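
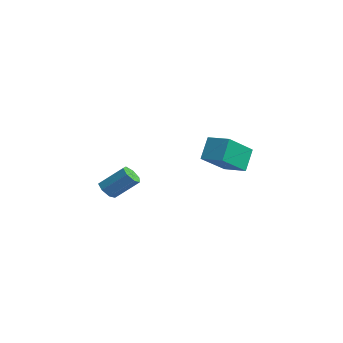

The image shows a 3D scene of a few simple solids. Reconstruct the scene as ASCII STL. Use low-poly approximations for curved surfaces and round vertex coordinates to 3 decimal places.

solid 
facet normal -0.911 -0.394 -0.125
outer loop
vertex 1.697 2.231 1.389
vertex 1.302 2.82 2.406
vertex 1.199 3.718 0.334
endloop
endfacet
facet normal 0.319 -0.475 -0.820
outer loop
vertex 2.218 4.16 0.474
vertex 1.697 2.231 1.389
vertex 1.199 3.718 0.334
endloop
endfacet
facet normal -0.910 -0.395 -0.126
outer loop
vertex 1.199 3.718 0.334
vertex 1.302 2.82 2.406
vertex 0.803 4.307 1.35
endloop
endfacet
facet normal -0.264 0.786 -0.559
outer loop
vertex 0.803 4.307 1.35
vertex 2.218 4.16 0.474
vertex 1.199 3.718 0.334
endloop
endfacet
facet normal 0.264 -0.786 0.558
outer loop
vertex 1.697 2.231 1.389
vertex 2.321 3.262 2.546
vertex 1.302 2.82 2.406
endloop
endfacet
facet normal 0.319 -0.475 -0.820
outer loop
vertex 2.717 2.673 1.53
vertex 1.697 2.231 1.389
vertex 2.218 4.16 0.474
endloop
endfacet
facet normal 0.264 -0.786 0.559
outer loop
vertex 2.717 2.673 1.53
vertex 2.321 3.262 2.546
vertex 1.697 2.231 1.389
endloop
endfacet
facet normal -0.319 0.475 0.820
outer loop
vertex 1.302 2.82 2.406
vertex 2.321 3.262 2.546
vertex 0.803 4.307 1.35
endloop
endfacet
facet normal -0.264 0.787 -0.558
outer loop
vertex 1.823 4.749 1.491
vertex 2.218 4.16 0.474
vertex 0.803 4.307 1.35
endloop
endfacet
facet normal -0.319 0.475 0.820
outer loop
vertex 0.803 4.307 1.35
vertex 2.321 3.262 2.546
vertex 1.823 4.749 1.491
endloop
endfacet
facet normal 0.910 0.394 0.125
outer loop
vertex 1.823 4.749 1.491
vertex 2.717 2.673 1.53
vertex 2.218 4.16 0.474
endloop
endfacet
facet normal 0.910 0.394 0.126
outer loop
vertex 2.321 3.262 2.546
vertex 2.717 2.673 1.53
vertex 1.823 4.749 1.491
endloop
endfacet
facet normal -0.424 -0.615 -0.665
outer loop
vertex -3.828 1.05 -2.614
vertex -4.15 0.816 -2.192
vertex -4.274 1.269 -2.532
endloop
endfacet
facet normal 0.189 0.658 -0.729
outer loop
vertex -3.828 1.05 -2.614
vertex -4.274 1.269 -2.532
vertex -3.189 1.979 -1.609
endloop
endfacet
facet normal 0.191 0.657 -0.729
outer loop
vertex -3.189 1.979 -1.609
vertex -4.274 1.269 -2.532
vertex -3.634 2.198 -1.528
endloop
endfacet
facet normal 0.424 0.614 0.666
outer loop
vertex -3.189 1.979 -1.609
vertex -3.634 2.198 -1.528
vertex -3.51 1.744 -1.188
endloop
endfacet
facet normal -0.424 -0.615 -0.665
outer loop
vertex -4.274 1.269 -2.532
vertex -4.15 0.816 -2.192
vertex -4.626 1.146 -2.194
endloop
endfacet
facet normal -0.576 0.750 -0.327
outer loop
vertex -4.274 1.269 -2.532
vertex -4.626 1.146 -2.194
vertex -3.634 2.198 -1.528
endloop
endfacet
facet normal -0.575 0.750 -0.328
outer loop
vertex -3.634 2.198 -1.528
vertex -4.626 1.146 -2.194
vertex -3.987 2.075 -1.19
endloop
endfacet
facet normal 0.423 0.614 0.666
outer loop
vertex -3.634 2.198 -1.528
vertex -3.987 2.075 -1.19
vertex -3.51 1.744 -1.188
endloop
endfacet
facet normal -0.423 -0.615 -0.665
outer loop
vertex -4.626 1.146 -2.194
vertex -4.15 0.816 -2.192
vertex -4.62 0.775 -1.855
endloop
endfacet
facet normal -0.906 0.278 0.320
outer loop
vertex -4.626 1.146 -2.194
vertex -4.62 0.775 -1.855
vertex -3.987 2.075 -1.19
endloop
endfacet
facet normal -0.906 0.276 0.322
outer loop
vertex -3.987 2.075 -1.19
vertex -4.62 0.775 -1.855
vertex -3.98 1.703 -0.851
endloop
endfacet
facet normal 0.424 0.614 0.666
outer loop
vertex -3.987 2.075 -1.19
vertex -3.98 1.703 -0.851
vertex -3.51 1.744 -1.188
endloop
endfacet
facet normal -0.424 -0.614 -0.666
outer loop
vertex -4.62 0.775 -1.855
vertex -4.15 0.816 -2.192
vertex -4.259 0.434 -1.77
endloop
endfacet
facet normal -0.554 -0.405 0.727
outer loop
vertex -4.62 0.775 -1.855
vertex -4.259 0.434 -1.77
vertex -3.98 1.703 -0.851
endloop
endfacet
facet normal -0.555 -0.404 0.727
outer loop
vertex -3.98 1.703 -0.851
vertex -4.259 0.434 -1.77
vertex -3.62 1.363 -0.765
endloop
endfacet
facet normal 0.423 0.616 0.665
outer loop
vertex -3.98 1.703 -0.851
vertex -3.62 1.363 -0.765
vertex -3.51 1.744 -1.188
endloop
endfacet
facet normal -0.422 -0.615 -0.666
outer loop
vertex -4.259 0.434 -1.77
vertex -4.15 0.816 -2.192
vertex -3.816 0.381 -2.002
endloop
endfacet
facet normal 0.214 -0.781 0.586
outer loop
vertex -4.259 0.434 -1.77
vertex -3.816 0.381 -2.002
vertex -3.62 1.363 -0.765
endloop
endfacet
facet normal 0.213 -0.781 0.587
outer loop
vertex -3.62 1.363 -0.765
vertex -3.816 0.381 -2.002
vertex -3.177 1.309 -0.998
endloop
endfacet
facet normal 0.424 0.615 0.664
outer loop
vertex -3.62 1.363 -0.765
vertex -3.177 1.309 -0.998
vertex -3.51 1.744 -1.188
endloop
endfacet
facet normal -0.423 -0.615 -0.665
outer loop
vertex -3.816 0.381 -2.002
vertex -4.15 0.816 -2.192
vertex -3.624 0.655 -2.378
endloop
endfacet
facet normal 0.822 -0.570 0.004
outer loop
vertex -3.816 0.381 -2.002
vertex -3.624 0.655 -2.378
vertex -3.177 1.309 -0.998
endloop
endfacet
facet normal 0.822 -0.569 0.003
outer loop
vertex -3.177 1.309 -0.998
vertex -3.624 0.655 -2.378
vertex -2.985 1.584 -1.374
endloop
endfacet
facet normal 0.423 0.615 0.666
outer loop
vertex -3.177 1.309 -0.998
vertex -2.985 1.584 -1.374
vertex -3.51 1.744 -1.188
endloop
endfacet
facet normal -0.423 -0.616 -0.665
outer loop
vertex -3.624 0.655 -2.378
vertex -4.15 0.816 -2.192
vertex -3.828 1.05 -2.614
endloop
endfacet
facet normal 0.810 0.071 -0.582
outer loop
vertex -3.624 0.655 -2.378
vertex -3.828 1.05 -2.614
vertex -2.985 1.584 -1.374
endloop
endfacet
facet normal 0.810 0.072 -0.582
outer loop
vertex -2.985 1.584 -1.374
vertex -3.828 1.05 -2.614
vertex -3.189 1.979 -1.609
endloop
endfacet
facet normal 0.423 0.615 0.666
outer loop
vertex -2.985 1.584 -1.374
vertex -3.189 1.979 -1.609
vertex -3.51 1.744 -1.188
endloop
endfacet

endsolid


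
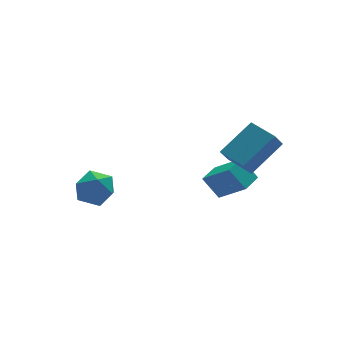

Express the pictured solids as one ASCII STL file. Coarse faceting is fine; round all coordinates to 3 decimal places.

solid 
facet normal -0.805 -0.591 -0.058
outer loop
vertex 1.467 -1.391 1.636
vertex 0.679 -0.207 0.5
vertex 2.011 -2.03 0.591
endloop
endfacet
facet normal 0.433 -0.651 0.623
outer loop
vertex 2.961 -1.333 0.66
vertex 1.467 -1.391 1.636
vertex 2.011 -2.03 0.591
endloop
endfacet
facet normal -0.805 -0.591 -0.058
outer loop
vertex 2.011 -2.03 0.591
vertex 0.679 -0.207 0.5
vertex 1.224 -0.846 -0.544
endloop
endfacet
facet normal 0.406 -0.477 -0.779
outer loop
vertex 1.224 -0.846 -0.544
vertex 2.961 -1.333 0.66
vertex 2.011 -2.03 0.591
endloop
endfacet
facet normal -0.407 0.477 0.779
outer loop
vertex 1.467 -1.391 1.636
vertex 1.629 0.49 0.569
vertex 0.679 -0.207 0.5
endloop
endfacet
facet normal 0.433 -0.650 0.624
outer loop
vertex 2.416 -0.694 1.704
vertex 1.467 -1.391 1.636
vertex 2.961 -1.333 0.66
endloop
endfacet
facet normal -0.406 0.477 0.779
outer loop
vertex 2.416 -0.694 1.704
vertex 1.629 0.49 0.569
vertex 1.467 -1.391 1.636
endloop
endfacet
facet normal -0.432 0.651 -0.624
outer loop
vertex 0.679 -0.207 0.5
vertex 1.629 0.49 0.569
vertex 1.224 -0.846 -0.544
endloop
endfacet
facet normal 0.406 -0.477 -0.779
outer loop
vertex 2.173 -0.149 -0.476
vertex 2.961 -1.333 0.66
vertex 1.224 -0.846 -0.544
endloop
endfacet
facet normal -0.433 0.651 -0.623
outer loop
vertex 1.224 -0.846 -0.544
vertex 1.629 0.49 0.569
vertex 2.173 -0.149 -0.476
endloop
endfacet
facet normal 0.804 0.591 0.058
outer loop
vertex 2.173 -0.149 -0.476
vertex 2.416 -0.694 1.704
vertex 2.961 -1.333 0.66
endloop
endfacet
facet normal 0.805 0.591 0.058
outer loop
vertex 1.629 0.49 0.569
vertex 2.416 -0.694 1.704
vertex 2.173 -0.149 -0.476
endloop
endfacet
facet normal -0.791 -0.176 -0.585
outer loop
vertex 1.354 -3.048 2.941
vertex 0.906 -1.562 3.1
vertex 1.888 -2.802 2.145
endloop
endfacet
facet normal 0.287 -0.952 -0.102
outer loop
vertex 3.614 -2.418 3.42
vertex 1.354 -3.048 2.941
vertex 1.888 -2.802 2.145
endloop
endfacet
facet normal -0.792 -0.176 -0.585
outer loop
vertex 1.888 -2.802 2.145
vertex 0.906 -1.562 3.1
vertex 1.44 -1.316 2.303
endloop
endfacet
facet normal 0.539 0.248 -0.805
outer loop
vertex 1.44 -1.316 2.303
vertex 3.614 -2.418 3.42
vertex 1.888 -2.802 2.145
endloop
endfacet
facet normal -0.539 -0.249 0.805
outer loop
vertex 1.354 -3.048 2.941
vertex 2.632 -1.178 4.375
vertex 0.906 -1.562 3.1
endloop
endfacet
facet normal 0.287 -0.953 -0.102
outer loop
vertex 3.08 -2.664 4.217
vertex 1.354 -3.048 2.941
vertex 3.614 -2.418 3.42
endloop
endfacet
facet normal -0.540 -0.248 0.805
outer loop
vertex 3.08 -2.664 4.217
vertex 2.632 -1.178 4.375
vertex 1.354 -3.048 2.941
endloop
endfacet
facet normal -0.287 0.953 0.102
outer loop
vertex 0.906 -1.562 3.1
vertex 2.632 -1.178 4.375
vertex 1.44 -1.316 2.303
endloop
endfacet
facet normal 0.539 0.249 -0.804
outer loop
vertex 3.166 -0.932 3.579
vertex 3.614 -2.418 3.42
vertex 1.44 -1.316 2.303
endloop
endfacet
facet normal -0.287 0.952 0.102
outer loop
vertex 1.44 -1.316 2.303
vertex 2.632 -1.178 4.375
vertex 3.166 -0.932 3.579
endloop
endfacet
facet normal 0.792 0.176 0.585
outer loop
vertex 3.166 -0.932 3.579
vertex 3.08 -2.664 4.217
vertex 3.614 -2.418 3.42
endloop
endfacet
facet normal 0.791 0.176 0.585
outer loop
vertex 2.632 -1.178 4.375
vertex 3.08 -2.664 4.217
vertex 3.166 -0.932 3.579
endloop
endfacet
facet normal -0.915 0.400 -0.052
outer loop
vertex -3.692 4.415 -1.478
vertex -4.062 3.502 -1.998
vertex -4.098 3.563 -0.886
endloop
endfacet
facet normal -0.567 0.635 0.524
outer loop
vertex -3.692 4.415 -1.478
vertex -4.098 3.563 -0.886
vertex -3.182 4.096 -0.54
endloop
endfacet
facet normal 0.034 0.952 0.305
outer loop
vertex -3.692 4.415 -1.478
vertex -3.182 4.096 -0.54
vertex -2.58 4.363 -1.439
endloop
endfacet
facet normal 0.057 0.912 -0.406
outer loop
vertex -3.692 4.415 -1.478
vertex -2.58 4.363 -1.439
vertex -3.124 3.996 -2.34
endloop
endfacet
facet normal -0.530 0.572 -0.627
outer loop
vertex -3.692 4.415 -1.478
vertex -3.124 3.996 -2.34
vertex -4.062 3.502 -1.998
endloop
endfacet
facet normal -0.387 0.068 0.919
outer loop
vertex -3.182 4.096 -0.54
vertex -4.098 3.563 -0.886
vertex -3.236 2.984 -0.48
endloop
endfacet
facet normal -0.950 -0.312 -0.014
outer loop
vertex -4.098 3.563 -0.886
vertex -4.062 3.502 -1.998
vertex -3.78 2.617 -1.381
endloop
endfacet
facet normal -0.326 -0.035 -0.945
outer loop
vertex -4.062 3.502 -1.998
vertex -3.124 3.996 -2.34
vertex -3.178 2.884 -2.28
endloop
endfacet
facet normal 0.623 0.517 -0.587
outer loop
vertex -3.124 3.996 -2.34
vertex -2.58 4.363 -1.439
vertex -2.262 3.417 -1.934
endloop
endfacet
facet normal 0.586 0.581 0.565
outer loop
vertex -2.58 4.363 -1.439
vertex -3.182 4.096 -0.54
vertex -2.298 3.478 -0.822
endloop
endfacet
facet normal -0.057 -0.912 0.406
outer loop
vertex -2.668 2.565 -1.342
vertex -3.236 2.984 -0.48
vertex -3.78 2.617 -1.381
endloop
endfacet
facet normal -0.034 -0.952 -0.305
outer loop
vertex -2.668 2.565 -1.342
vertex -3.78 2.617 -1.381
vertex -3.178 2.884 -2.28
endloop
endfacet
facet normal 0.567 -0.635 -0.524
outer loop
vertex -2.668 2.565 -1.342
vertex -3.178 2.884 -2.28
vertex -2.262 3.417 -1.934
endloop
endfacet
facet normal 0.915 -0.400 0.052
outer loop
vertex -2.668 2.565 -1.342
vertex -2.262 3.417 -1.934
vertex -2.298 3.478 -0.822
endloop
endfacet
facet normal 0.530 -0.572 0.627
outer loop
vertex -2.668 2.565 -1.342
vertex -2.298 3.478 -0.822
vertex -3.236 2.984 -0.48
endloop
endfacet
facet normal -0.623 -0.517 0.587
outer loop
vertex -3.78 2.617 -1.381
vertex -3.236 2.984 -0.48
vertex -4.098 3.563 -0.886
endloop
endfacet
facet normal -0.586 -0.581 -0.565
outer loop
vertex -3.178 2.884 -2.28
vertex -3.78 2.617 -1.381
vertex -4.062 3.502 -1.998
endloop
endfacet
facet normal 0.387 -0.068 -0.919
outer loop
vertex -2.262 3.417 -1.934
vertex -3.178 2.884 -2.28
vertex -3.124 3.996 -2.34
endloop
endfacet
facet normal 0.950 0.312 0.014
outer loop
vertex -2.298 3.478 -0.822
vertex -2.262 3.417 -1.934
vertex -2.58 4.363 -1.439
endloop
endfacet
facet normal 0.326 0.035 0.945
outer loop
vertex -3.236 2.984 -0.48
vertex -2.298 3.478 -0.822
vertex -3.182 4.096 -0.54
endloop
endfacet

endsolid


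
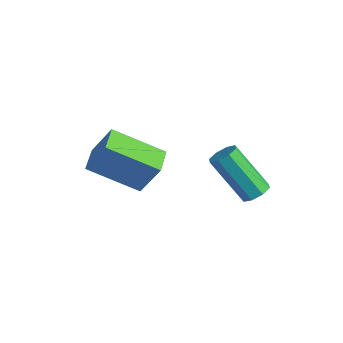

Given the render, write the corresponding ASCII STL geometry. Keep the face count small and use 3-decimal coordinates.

solid 
facet normal -0.609 -0.629 0.484
outer loop
vertex -2.16 -1.44 -0.542
vertex -2.898 -0.633 -0.422
vertex -2.804 -1.833 -1.862
endloop
endfacet
facet normal 0.671 -0.733 -0.109
outer loop
vertex -1.502 -0.487 -2.898
vertex -2.16 -1.44 -0.542
vertex -2.804 -1.833 -1.862
endloop
endfacet
facet normal -0.609 -0.629 0.484
outer loop
vertex -2.804 -1.833 -1.862
vertex -2.898 -0.633 -0.422
vertex -3.542 -1.026 -1.742
endloop
endfacet
facet normal -0.424 -0.258 -0.868
outer loop
vertex -3.542 -1.026 -1.742
vertex -1.502 -0.487 -2.898
vertex -2.804 -1.833 -1.862
endloop
endfacet
facet normal 0.424 0.258 0.868
outer loop
vertex -2.16 -1.44 -0.542
vertex -1.596 0.713 -1.458
vertex -2.898 -0.633 -0.422
endloop
endfacet
facet normal 0.671 -0.733 -0.109
outer loop
vertex -0.858 -0.094 -1.578
vertex -2.16 -1.44 -0.542
vertex -1.502 -0.487 -2.898
endloop
endfacet
facet normal 0.424 0.258 0.868
outer loop
vertex -0.858 -0.094 -1.578
vertex -1.596 0.713 -1.458
vertex -2.16 -1.44 -0.542
endloop
endfacet
facet normal -0.671 0.733 0.109
outer loop
vertex -2.898 -0.633 -0.422
vertex -1.596 0.713 -1.458
vertex -3.542 -1.026 -1.742
endloop
endfacet
facet normal -0.424 -0.258 -0.868
outer loop
vertex -2.24 0.32 -2.778
vertex -1.502 -0.487 -2.898
vertex -3.542 -1.026 -1.742
endloop
endfacet
facet normal -0.671 0.733 0.109
outer loop
vertex -3.542 -1.026 -1.742
vertex -1.596 0.713 -1.458
vertex -2.24 0.32 -2.778
endloop
endfacet
facet normal 0.609 0.629 -0.484
outer loop
vertex -2.24 0.32 -2.778
vertex -0.858 -0.094 -1.578
vertex -1.502 -0.487 -2.898
endloop
endfacet
facet normal 0.609 0.629 -0.484
outer loop
vertex -1.596 0.713 -1.458
vertex -0.858 -0.094 -1.578
vertex -2.24 0.32 -2.778
endloop
endfacet
facet normal 0.555 0.274 -0.786
outer loop
vertex 0.414 3.704 -3.596
vertex 0.058 3.4 -3.953
vertex 0.071 3.954 -3.751
endloop
endfacet
facet normal 0.341 0.787 0.514
outer loop
vertex 0.414 3.704 -3.596
vertex 0.071 3.954 -3.751
vertex -0.761 3.125 -1.929
endloop
endfacet
facet normal 0.341 0.787 0.514
outer loop
vertex -0.761 3.125 -1.929
vertex 0.071 3.954 -3.751
vertex -1.104 3.375 -2.084
endloop
endfacet
facet normal -0.555 -0.273 0.786
outer loop
vertex -0.761 3.125 -1.929
vertex -1.104 3.375 -2.084
vertex -1.118 2.82 -2.287
endloop
endfacet
facet normal 0.554 0.274 -0.786
outer loop
vertex 0.071 3.954 -3.751
vertex 0.058 3.4 -3.953
vertex -0.28 3.878 -4.025
endloop
endfacet
facet normal -0.298 0.947 0.119
outer loop
vertex 0.071 3.954 -3.751
vertex -0.28 3.878 -4.025
vertex -1.104 3.375 -2.084
endloop
endfacet
facet normal -0.298 0.947 0.119
outer loop
vertex -1.104 3.375 -2.084
vertex -0.28 3.878 -4.025
vertex -1.455 3.299 -2.358
endloop
endfacet
facet normal -0.554 -0.274 0.786
outer loop
vertex -1.104 3.375 -2.084
vertex -1.455 3.299 -2.358
vertex -1.118 2.82 -2.287
endloop
endfacet
facet normal 0.555 0.274 -0.786
outer loop
vertex -0.28 3.878 -4.025
vertex 0.058 3.4 -3.953
vertex -0.433 3.522 -4.257
endloop
endfacet
facet normal -0.760 0.551 -0.344
outer loop
vertex -0.28 3.878 -4.025
vertex -0.433 3.522 -4.257
vertex -1.455 3.299 -2.358
endloop
endfacet
facet normal -0.760 0.551 -0.344
outer loop
vertex -1.455 3.299 -2.358
vertex -0.433 3.522 -4.257
vertex -1.608 2.943 -2.59
endloop
endfacet
facet normal -0.555 -0.274 0.786
outer loop
vertex -1.455 3.299 -2.358
vertex -1.608 2.943 -2.59
vertex -1.118 2.82 -2.287
endloop
endfacet
facet normal 0.555 0.273 -0.786
outer loop
vertex -0.433 3.522 -4.257
vertex 0.058 3.4 -3.953
vertex -0.299 3.095 -4.311
endloop
endfacet
facet normal -0.778 -0.167 -0.606
outer loop
vertex -0.433 3.522 -4.257
vertex -0.299 3.095 -4.311
vertex -1.608 2.943 -2.59
endloop
endfacet
facet normal -0.778 -0.167 -0.606
outer loop
vertex -1.608 2.943 -2.59
vertex -0.299 3.095 -4.311
vertex -1.474 2.516 -2.644
endloop
endfacet
facet normal -0.555 -0.273 0.786
outer loop
vertex -1.608 2.943 -2.59
vertex -1.474 2.516 -2.644
vertex -1.118 2.82 -2.287
endloop
endfacet
facet normal 0.555 0.273 -0.786
outer loop
vertex -0.299 3.095 -4.311
vertex 0.058 3.4 -3.953
vertex 0.044 2.845 -4.156
endloop
endfacet
facet normal -0.341 -0.787 -0.514
outer loop
vertex -0.299 3.095 -4.311
vertex 0.044 2.845 -4.156
vertex -1.474 2.516 -2.644
endloop
endfacet
facet normal -0.341 -0.787 -0.514
outer loop
vertex -1.474 2.516 -2.644
vertex 0.044 2.845 -4.156
vertex -1.131 2.266 -2.489
endloop
endfacet
facet normal -0.555 -0.274 0.786
outer loop
vertex -1.474 2.516 -2.644
vertex -1.131 2.266 -2.489
vertex -1.118 2.82 -2.287
endloop
endfacet
facet normal 0.554 0.274 -0.786
outer loop
vertex 0.044 2.845 -4.156
vertex 0.058 3.4 -3.953
vertex 0.395 2.921 -3.882
endloop
endfacet
facet normal 0.298 -0.947 -0.119
outer loop
vertex 0.044 2.845 -4.156
vertex 0.395 2.921 -3.882
vertex -1.131 2.266 -2.489
endloop
endfacet
facet normal 0.298 -0.947 -0.119
outer loop
vertex -1.131 2.266 -2.489
vertex 0.395 2.921 -3.882
vertex -0.78 2.342 -2.215
endloop
endfacet
facet normal -0.554 -0.274 0.786
outer loop
vertex -1.131 2.266 -2.489
vertex -0.78 2.342 -2.215
vertex -1.118 2.82 -2.287
endloop
endfacet
facet normal 0.555 0.274 -0.786
outer loop
vertex 0.395 2.921 -3.882
vertex 0.058 3.4 -3.953
vertex 0.548 3.277 -3.65
endloop
endfacet
facet normal 0.760 -0.551 0.344
outer loop
vertex 0.395 2.921 -3.882
vertex 0.548 3.277 -3.65
vertex -0.78 2.342 -2.215
endloop
endfacet
facet normal 0.760 -0.551 0.344
outer loop
vertex -0.78 2.342 -2.215
vertex 0.548 3.277 -3.65
vertex -0.627 2.698 -1.983
endloop
endfacet
facet normal -0.555 -0.274 0.786
outer loop
vertex -0.78 2.342 -2.215
vertex -0.627 2.698 -1.983
vertex -1.118 2.82 -2.287
endloop
endfacet
facet normal 0.555 0.273 -0.786
outer loop
vertex 0.548 3.277 -3.65
vertex 0.058 3.4 -3.953
vertex 0.414 3.704 -3.596
endloop
endfacet
facet normal 0.778 0.167 0.606
outer loop
vertex 0.548 3.277 -3.65
vertex 0.414 3.704 -3.596
vertex -0.627 2.698 -1.983
endloop
endfacet
facet normal 0.778 0.167 0.606
outer loop
vertex -0.627 2.698 -1.983
vertex 0.414 3.704 -3.596
vertex -0.761 3.125 -1.929
endloop
endfacet
facet normal -0.555 -0.273 0.786
outer loop
vertex -0.627 2.698 -1.983
vertex -0.761 3.125 -1.929
vertex -1.118 2.82 -2.287
endloop
endfacet

endsolid


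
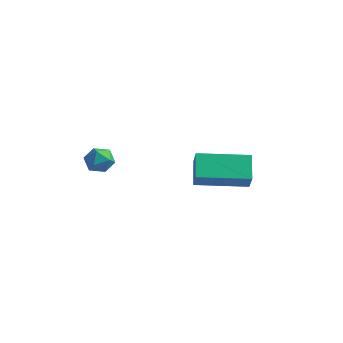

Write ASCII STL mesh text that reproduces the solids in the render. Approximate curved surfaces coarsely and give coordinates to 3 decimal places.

solid 
facet normal -0.452 0.663 0.597
outer loop
vertex 3.031 1.153 0.363
vertex 4.719 2.443 0.209
vertex 2.63 1.585 -0.42
endloop
endfacet
facet normal -0.793 -0.605 0.072
outer loop
vertex 3.181 0.777 -1.149
vertex 3.031 1.153 0.363
vertex 2.63 1.585 -0.42
endloop
endfacet
facet normal -0.452 0.662 0.597
outer loop
vertex 2.63 1.585 -0.42
vertex 4.719 2.443 0.209
vertex 4.317 2.875 -0.574
endloop
endfacet
facet normal -0.410 0.441 -0.798
outer loop
vertex 4.317 2.875 -0.574
vertex 3.181 0.777 -1.149
vertex 2.63 1.585 -0.42
endloop
endfacet
facet normal 0.410 -0.441 0.798
outer loop
vertex 3.031 1.153 0.363
vertex 5.27 1.635 -0.52
vertex 4.719 2.443 0.209
endloop
endfacet
facet normal -0.792 -0.606 0.072
outer loop
vertex 3.583 0.345 -0.366
vertex 3.031 1.153 0.363
vertex 3.181 0.777 -1.149
endloop
endfacet
facet normal 0.410 -0.441 0.799
outer loop
vertex 3.583 0.345 -0.366
vertex 5.27 1.635 -0.52
vertex 3.031 1.153 0.363
endloop
endfacet
facet normal 0.792 0.606 -0.073
outer loop
vertex 4.719 2.443 0.209
vertex 5.27 1.635 -0.52
vertex 4.317 2.875 -0.574
endloop
endfacet
facet normal -0.410 0.441 -0.799
outer loop
vertex 4.869 2.067 -1.303
vertex 3.181 0.777 -1.149
vertex 4.317 2.875 -0.574
endloop
endfacet
facet normal 0.792 0.606 -0.072
outer loop
vertex 4.317 2.875 -0.574
vertex 5.27 1.635 -0.52
vertex 4.869 2.067 -1.303
endloop
endfacet
facet normal 0.452 -0.663 -0.597
outer loop
vertex 4.869 2.067 -1.303
vertex 3.583 0.345 -0.366
vertex 3.181 0.777 -1.149
endloop
endfacet
facet normal 0.452 -0.663 -0.597
outer loop
vertex 5.27 1.635 -0.52
vertex 3.583 0.345 -0.366
vertex 4.869 2.067 -1.303
endloop
endfacet
facet normal -0.283 0.811 0.512
outer loop
vertex 1.306 -2.23 1.302
vertex 1.065 -2.599 1.753
vertex 1.666 -2.411 1.787
endloop
endfacet
facet normal 0.304 0.944 0.127
outer loop
vertex 1.306 -2.23 1.302
vertex 1.666 -2.411 1.787
vertex 1.903 -2.409 1.203
endloop
endfacet
facet normal 0.152 0.816 -0.558
outer loop
vertex 1.306 -2.23 1.302
vertex 1.903 -2.409 1.203
vertex 1.448 -2.595 0.807
endloop
endfacet
facet normal -0.528 0.604 -0.597
outer loop
vertex 1.306 -2.23 1.302
vertex 1.448 -2.595 0.807
vertex 0.93 -2.712 1.147
endloop
endfacet
facet normal -0.797 0.601 0.066
outer loop
vertex 1.306 -2.23 1.302
vertex 0.93 -2.712 1.147
vertex 1.065 -2.599 1.753
endloop
endfacet
facet normal 0.810 0.484 0.330
outer loop
vertex 1.903 -2.409 1.203
vertex 1.666 -2.411 1.787
vertex 2.03 -2.888 1.593
endloop
endfacet
facet normal -0.138 0.270 0.953
outer loop
vertex 1.666 -2.411 1.787
vertex 1.065 -2.599 1.753
vertex 1.512 -3.005 1.933
endloop
endfacet
facet normal -0.971 -0.071 0.229
outer loop
vertex 1.065 -2.599 1.753
vertex 0.93 -2.712 1.147
vertex 1.057 -3.191 1.537
endloop
endfacet
facet normal -0.537 -0.068 -0.841
outer loop
vertex 0.93 -2.712 1.147
vertex 1.448 -2.595 0.807
vertex 1.294 -3.189 0.953
endloop
endfacet
facet normal 0.564 0.276 -0.778
outer loop
vertex 1.448 -2.595 0.807
vertex 1.903 -2.409 1.203
vertex 1.895 -3.001 0.987
endloop
endfacet
facet normal 0.528 -0.604 0.597
outer loop
vertex 1.654 -3.37 1.438
vertex 2.03 -2.888 1.593
vertex 1.512 -3.005 1.933
endloop
endfacet
facet normal -0.152 -0.816 0.558
outer loop
vertex 1.654 -3.37 1.438
vertex 1.512 -3.005 1.933
vertex 1.057 -3.191 1.537
endloop
endfacet
facet normal -0.304 -0.944 -0.127
outer loop
vertex 1.654 -3.37 1.438
vertex 1.057 -3.191 1.537
vertex 1.294 -3.189 0.953
endloop
endfacet
facet normal 0.283 -0.811 -0.512
outer loop
vertex 1.654 -3.37 1.438
vertex 1.294 -3.189 0.953
vertex 1.895 -3.001 0.987
endloop
endfacet
facet normal 0.797 -0.601 -0.066
outer loop
vertex 1.654 -3.37 1.438
vertex 1.895 -3.001 0.987
vertex 2.03 -2.888 1.593
endloop
endfacet
facet normal 0.537 0.068 0.841
outer loop
vertex 1.512 -3.005 1.933
vertex 2.03 -2.888 1.593
vertex 1.666 -2.411 1.787
endloop
endfacet
facet normal -0.564 -0.276 0.778
outer loop
vertex 1.057 -3.191 1.537
vertex 1.512 -3.005 1.933
vertex 1.065 -2.599 1.753
endloop
endfacet
facet normal -0.810 -0.484 -0.330
outer loop
vertex 1.294 -3.189 0.953
vertex 1.057 -3.191 1.537
vertex 0.93 -2.712 1.147
endloop
endfacet
facet normal 0.138 -0.270 -0.953
outer loop
vertex 1.895 -3.001 0.987
vertex 1.294 -3.189 0.953
vertex 1.448 -2.595 0.807
endloop
endfacet
facet normal 0.971 0.071 -0.229
outer loop
vertex 2.03 -2.888 1.593
vertex 1.895 -3.001 0.987
vertex 1.903 -2.409 1.203
endloop
endfacet

endsolid


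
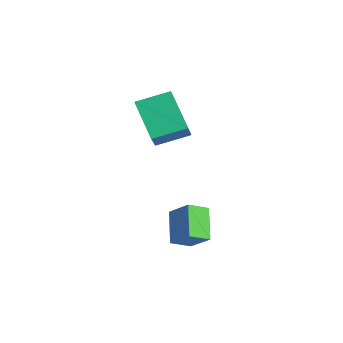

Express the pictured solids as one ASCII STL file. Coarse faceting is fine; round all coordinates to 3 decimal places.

solid 
facet normal -0.629 0.376 -0.680
outer loop
vertex -0.928 -0.01 2.75
vertex -0.613 1.323 3.195
vertex 0.496 0.077 1.48
endloop
endfacet
facet normal -0.219 -0.926 -0.309
outer loop
vertex 1.333 -0.423 2.385
vertex -0.928 -0.01 2.75
vertex 0.496 0.077 1.48
endloop
endfacet
facet normal -0.629 0.376 -0.680
outer loop
vertex 0.496 0.077 1.48
vertex -0.613 1.323 3.195
vertex 0.811 1.41 1.925
endloop
endfacet
facet normal 0.746 0.046 -0.665
outer loop
vertex 0.811 1.41 1.925
vertex 1.333 -0.423 2.385
vertex 0.496 0.077 1.48
endloop
endfacet
facet normal -0.746 -0.046 0.665
outer loop
vertex -0.928 -0.01 2.75
vertex 0.224 0.823 4.1
vertex -0.613 1.323 3.195
endloop
endfacet
facet normal -0.219 -0.926 -0.309
outer loop
vertex -0.091 -0.51 3.655
vertex -0.928 -0.01 2.75
vertex 1.333 -0.423 2.385
endloop
endfacet
facet normal -0.746 -0.046 0.665
outer loop
vertex -0.091 -0.51 3.655
vertex 0.224 0.823 4.1
vertex -0.928 -0.01 2.75
endloop
endfacet
facet normal 0.219 0.926 0.309
outer loop
vertex -0.613 1.323 3.195
vertex 0.224 0.823 4.1
vertex 0.811 1.41 1.925
endloop
endfacet
facet normal 0.746 0.046 -0.665
outer loop
vertex 1.648 0.91 2.83
vertex 1.333 -0.423 2.385
vertex 0.811 1.41 1.925
endloop
endfacet
facet normal 0.219 0.926 0.309
outer loop
vertex 0.811 1.41 1.925
vertex 0.224 0.823 4.1
vertex 1.648 0.91 2.83
endloop
endfacet
facet normal 0.629 -0.376 0.680
outer loop
vertex 1.648 0.91 2.83
vertex -0.091 -0.51 3.655
vertex 1.333 -0.423 2.385
endloop
endfacet
facet normal 0.629 -0.376 0.680
outer loop
vertex 0.224 0.823 4.1
vertex -0.091 -0.51 3.655
vertex 1.648 0.91 2.83
endloop
endfacet
facet normal -0.723 0.281 0.632
outer loop
vertex 3.601 0.079 0.012
vertex 3.571 0.915 -0.394
vertex 2.779 -0.32 -0.751
endloop
endfacet
facet normal 0.032 -0.899 0.436
outer loop
vertex 3.849 -0.735 -1.686
vertex 3.601 0.079 0.012
vertex 2.779 -0.32 -0.751
endloop
endfacet
facet normal -0.722 0.280 0.632
outer loop
vertex 2.779 -0.32 -0.751
vertex 3.571 0.915 -0.394
vertex 2.749 0.516 -1.156
endloop
endfacet
facet normal -0.690 -0.335 -0.641
outer loop
vertex 2.749 0.516 -1.156
vertex 3.849 -0.735 -1.686
vertex 2.779 -0.32 -0.751
endloop
endfacet
facet normal 0.690 0.336 0.641
outer loop
vertex 3.601 0.079 0.012
vertex 4.641 0.5 -1.329
vertex 3.571 0.915 -0.394
endloop
endfacet
facet normal 0.032 -0.899 0.436
outer loop
vertex 4.671 -0.336 -0.924
vertex 3.601 0.079 0.012
vertex 3.849 -0.735 -1.686
endloop
endfacet
facet normal 0.691 0.335 0.641
outer loop
vertex 4.671 -0.336 -0.924
vertex 4.641 0.5 -1.329
vertex 3.601 0.079 0.012
endloop
endfacet
facet normal -0.032 0.899 -0.436
outer loop
vertex 3.571 0.915 -0.394
vertex 4.641 0.5 -1.329
vertex 2.749 0.516 -1.156
endloop
endfacet
facet normal -0.691 -0.336 -0.641
outer loop
vertex 3.819 0.101 -2.092
vertex 3.849 -0.735 -1.686
vertex 2.749 0.516 -1.156
endloop
endfacet
facet normal -0.032 0.900 -0.436
outer loop
vertex 2.749 0.516 -1.156
vertex 4.641 0.5 -1.329
vertex 3.819 0.101 -2.092
endloop
endfacet
facet normal 0.722 -0.281 -0.632
outer loop
vertex 3.819 0.101 -2.092
vertex 4.671 -0.336 -0.924
vertex 3.849 -0.735 -1.686
endloop
endfacet
facet normal 0.723 -0.280 -0.632
outer loop
vertex 4.641 0.5 -1.329
vertex 4.671 -0.336 -0.924
vertex 3.819 0.101 -2.092
endloop
endfacet

endsolid


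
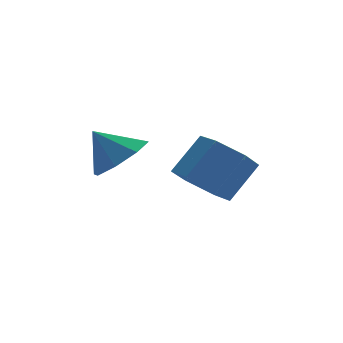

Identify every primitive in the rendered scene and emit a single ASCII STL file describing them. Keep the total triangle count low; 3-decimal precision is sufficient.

solid 
facet normal 0.536 -0.375 -0.756
outer loop
vertex 0.554 -0.953 -1.783
vertex -0.335 -1.415 -2.184
vertex 0.153 -0.461 -2.311
endloop
endfacet
facet normal 0.240 0.794 0.558
outer loop
vertex 0.554 -0.953 -1.783
vertex 0.153 -0.461 -2.311
vertex -1.065 -0.905 -1.156
endloop
endfacet
facet normal 0.537 -0.375 -0.756
outer loop
vertex 0.153 -0.461 -2.311
vertex -0.335 -1.415 -2.184
vertex -0.534 -0.527 -2.766
endloop
endfacet
facet normal -0.200 0.967 0.161
outer loop
vertex 0.153 -0.461 -2.311
vertex -0.534 -0.527 -2.766
vertex -1.065 -0.905 -1.156
endloop
endfacet
facet normal 0.536 -0.376 -0.756
outer loop
vertex -0.534 -0.527 -2.766
vertex -0.335 -1.415 -2.184
vertex -1.105 -1.114 -2.879
endloop
endfacet
facet normal -0.708 0.702 -0.069
outer loop
vertex -0.534 -0.527 -2.766
vertex -1.105 -1.114 -2.879
vertex -1.065 -0.905 -1.156
endloop
endfacet
facet normal 0.536 -0.375 -0.756
outer loop
vertex -1.105 -1.114 -2.879
vertex -0.335 -1.415 -2.184
vertex -1.225 -1.877 -2.586
endloop
endfacet
facet normal -0.988 0.157 0.004
outer loop
vertex -1.105 -1.114 -2.879
vertex -1.225 -1.877 -2.586
vertex -1.065 -0.905 -1.156
endloop
endfacet
facet normal 0.536 -0.375 -0.756
outer loop
vertex -1.225 -1.877 -2.586
vertex -0.335 -1.415 -2.184
vertex -0.824 -2.37 -2.057
endloop
endfacet
facet normal -0.874 -0.350 0.336
outer loop
vertex -1.225 -1.877 -2.586
vertex -0.824 -2.37 -2.057
vertex -1.065 -0.905 -1.156
endloop
endfacet
facet normal 0.537 -0.375 -0.755
outer loop
vertex -0.824 -2.37 -2.057
vertex -0.335 -1.415 -2.184
vertex -0.137 -2.303 -1.602
endloop
endfacet
facet normal -0.435 -0.523 0.733
outer loop
vertex -0.824 -2.37 -2.057
vertex -0.137 -2.303 -1.602
vertex -1.065 -0.905 -1.156
endloop
endfacet
facet normal 0.536 -0.376 -0.756
outer loop
vertex -0.137 -2.303 -1.602
vertex -0.335 -1.415 -2.184
vertex 0.434 -1.716 -1.489
endloop
endfacet
facet normal 0.074 -0.258 0.963
outer loop
vertex -0.137 -2.303 -1.602
vertex 0.434 -1.716 -1.489
vertex -1.065 -0.905 -1.156
endloop
endfacet
facet normal 0.536 -0.376 -0.756
outer loop
vertex 0.434 -1.716 -1.489
vertex -0.335 -1.415 -2.184
vertex 0.554 -0.953 -1.783
endloop
endfacet
facet normal 0.353 0.287 0.890
outer loop
vertex 0.434 -1.716 -1.489
vertex 0.554 -0.953 -1.783
vertex -1.065 -0.905 -1.156
endloop
endfacet
facet normal -0.650 -0.207 -0.731
outer loop
vertex 2.657 -1.437 -4.238
vertex 2.02 -1.912 -3.536
vertex 1.912 -0.876 -3.734
endloop
endfacet
facet normal 0.288 0.823 -0.490
outer loop
vertex 2.657 -1.437 -4.238
vertex 1.912 -0.876 -3.734
vertex 3.737 -1.094 -3.026
endloop
endfacet
facet normal 0.288 0.823 -0.490
outer loop
vertex 3.737 -1.094 -3.026
vertex 1.912 -0.876 -3.734
vertex 2.993 -0.533 -2.521
endloop
endfacet
facet normal 0.651 0.206 0.730
outer loop
vertex 3.737 -1.094 -3.026
vertex 2.993 -0.533 -2.521
vertex 3.1 -1.568 -2.324
endloop
endfacet
facet normal -0.651 -0.207 -0.730
outer loop
vertex 1.912 -0.876 -3.734
vertex 2.02 -1.912 -3.536
vertex 1.275 -1.35 -3.032
endloop
endfacet
facet normal -0.464 0.870 0.167
outer loop
vertex 1.912 -0.876 -3.734
vertex 1.275 -1.35 -3.032
vertex 2.993 -0.533 -2.521
endloop
endfacet
facet normal -0.464 0.870 0.167
outer loop
vertex 2.993 -0.533 -2.521
vertex 1.275 -1.35 -3.032
vertex 2.356 -1.007 -1.819
endloop
endfacet
facet normal 0.651 0.206 0.730
outer loop
vertex 2.993 -0.533 -2.521
vertex 2.356 -1.007 -1.819
vertex 3.1 -1.568 -2.324
endloop
endfacet
facet normal -0.651 -0.207 -0.730
outer loop
vertex 1.275 -1.35 -3.032
vertex 2.02 -1.912 -3.536
vertex 1.383 -2.386 -2.834
endloop
endfacet
facet normal -0.752 0.047 0.657
outer loop
vertex 1.275 -1.35 -3.032
vertex 1.383 -2.386 -2.834
vertex 2.356 -1.007 -1.819
endloop
endfacet
facet normal -0.752 0.047 0.657
outer loop
vertex 2.356 -1.007 -1.819
vertex 1.383 -2.386 -2.834
vertex 2.463 -2.043 -1.622
endloop
endfacet
facet normal 0.651 0.206 0.730
outer loop
vertex 2.356 -1.007 -1.819
vertex 2.463 -2.043 -1.622
vertex 3.1 -1.568 -2.324
endloop
endfacet
facet normal -0.651 -0.206 -0.730
outer loop
vertex 1.383 -2.386 -2.834
vertex 2.02 -1.912 -3.536
vertex 2.127 -2.947 -3.339
endloop
endfacet
facet normal -0.288 -0.823 0.490
outer loop
vertex 1.383 -2.386 -2.834
vertex 2.127 -2.947 -3.339
vertex 2.463 -2.043 -1.622
endloop
endfacet
facet normal -0.288 -0.823 0.490
outer loop
vertex 2.463 -2.043 -1.622
vertex 2.127 -2.947 -3.339
vertex 3.208 -2.604 -2.126
endloop
endfacet
facet normal 0.650 0.207 0.731
outer loop
vertex 2.463 -2.043 -1.622
vertex 3.208 -2.604 -2.126
vertex 3.1 -1.568 -2.324
endloop
endfacet
facet normal -0.651 -0.206 -0.730
outer loop
vertex 2.127 -2.947 -3.339
vertex 2.02 -1.912 -3.536
vertex 2.764 -2.473 -4.041
endloop
endfacet
facet normal 0.464 -0.870 -0.167
outer loop
vertex 2.127 -2.947 -3.339
vertex 2.764 -2.473 -4.041
vertex 3.208 -2.604 -2.126
endloop
endfacet
facet normal 0.464 -0.870 -0.167
outer loop
vertex 3.208 -2.604 -2.126
vertex 2.764 -2.473 -4.041
vertex 3.845 -2.13 -2.828
endloop
endfacet
facet normal 0.651 0.207 0.730
outer loop
vertex 3.208 -2.604 -2.126
vertex 3.845 -2.13 -2.828
vertex 3.1 -1.568 -2.324
endloop
endfacet
facet normal -0.651 -0.206 -0.730
outer loop
vertex 2.764 -2.473 -4.041
vertex 2.02 -1.912 -3.536
vertex 2.657 -1.437 -4.238
endloop
endfacet
facet normal 0.752 -0.047 -0.657
outer loop
vertex 2.764 -2.473 -4.041
vertex 2.657 -1.437 -4.238
vertex 3.845 -2.13 -2.828
endloop
endfacet
facet normal 0.752 -0.047 -0.657
outer loop
vertex 3.845 -2.13 -2.828
vertex 2.657 -1.437 -4.238
vertex 3.737 -1.094 -3.026
endloop
endfacet
facet normal 0.651 0.207 0.730
outer loop
vertex 3.845 -2.13 -2.828
vertex 3.737 -1.094 -3.026
vertex 3.1 -1.568 -2.324
endloop
endfacet

endsolid


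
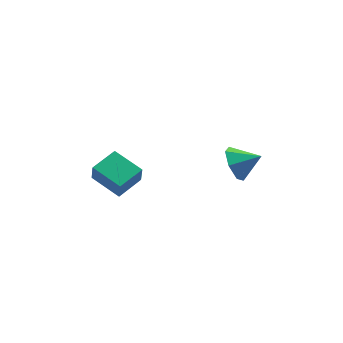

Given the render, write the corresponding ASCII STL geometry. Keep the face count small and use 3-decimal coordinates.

solid 
facet normal -0.873 0.181 -0.453
outer loop
vertex 3.613 -3.878 0.694
vertex 3.353 -3.436 1.371
vertex 3.768 -3.157 0.684
endloop
endfacet
facet normal 0.853 -0.190 -0.487
outer loop
vertex 3.613 -3.878 0.694
vertex 3.768 -3.157 0.684
vertex 4.347 -3.644 1.889
endloop
endfacet
facet normal -0.873 0.183 -0.453
outer loop
vertex 3.768 -3.157 0.684
vertex 3.353 -3.436 1.371
vertex 3.611 -2.646 1.193
endloop
endfacet
facet normal 0.852 0.477 -0.216
outer loop
vertex 3.768 -3.157 0.684
vertex 3.611 -2.646 1.193
vertex 4.347 -3.644 1.889
endloop
endfacet
facet normal -0.872 0.182 -0.454
outer loop
vertex 3.611 -2.646 1.193
vertex 3.353 -3.436 1.371
vertex 3.259 -2.73 1.835
endloop
endfacet
facet normal 0.575 0.709 0.408
outer loop
vertex 3.611 -2.646 1.193
vertex 3.259 -2.73 1.835
vertex 4.347 -3.644 1.889
endloop
endfacet
facet normal -0.873 0.182 -0.453
outer loop
vertex 3.259 -2.73 1.835
vertex 3.353 -3.436 1.371
vertex 2.978 -3.345 2.129
endloop
endfacet
facet normal 0.233 0.331 0.915
outer loop
vertex 3.259 -2.73 1.835
vertex 2.978 -3.345 2.129
vertex 4.347 -3.644 1.889
endloop
endfacet
facet normal -0.872 0.182 -0.453
outer loop
vertex 2.978 -3.345 2.129
vertex 3.353 -3.436 1.371
vertex 2.979 -4.029 1.852
endloop
endfacet
facet normal 0.080 -0.374 0.924
outer loop
vertex 2.978 -3.345 2.129
vertex 2.979 -4.029 1.852
vertex 4.347 -3.644 1.889
endloop
endfacet
facet normal -0.872 0.182 -0.454
outer loop
vertex 2.979 -4.029 1.852
vertex 3.353 -3.436 1.371
vertex 3.262 -4.266 1.213
endloop
endfacet
facet normal 0.234 -0.873 0.428
outer loop
vertex 2.979 -4.029 1.852
vertex 3.262 -4.266 1.213
vertex 4.347 -3.644 1.889
endloop
endfacet
facet normal -0.872 0.182 -0.454
outer loop
vertex 3.262 -4.266 1.213
vertex 3.353 -3.436 1.371
vertex 3.613 -3.878 0.694
endloop
endfacet
facet normal 0.578 -0.791 -0.200
outer loop
vertex 3.262 -4.266 1.213
vertex 3.613 -3.878 0.694
vertex 4.347 -3.644 1.889
endloop
endfacet
facet normal -0.780 -0.601 -0.176
outer loop
vertex -1.226 -4.038 1.233
vertex -2.134 -2.964 1.586
vertex -1.24 -3.768 0.374
endloop
endfacet
facet normal 0.627 -0.740 -0.243
outer loop
vertex -0.266 -3.016 0.594
vertex -1.226 -4.038 1.233
vertex -1.24 -3.768 0.374
endloop
endfacet
facet normal -0.780 -0.601 -0.176
outer loop
vertex -1.24 -3.768 0.374
vertex -2.134 -2.964 1.586
vertex -2.148 -2.694 0.727
endloop
endfacet
facet normal -0.016 0.300 -0.954
outer loop
vertex -2.148 -2.694 0.727
vertex -0.266 -3.016 0.594
vertex -1.24 -3.768 0.374
endloop
endfacet
facet normal 0.016 -0.300 0.954
outer loop
vertex -1.226 -4.038 1.233
vertex -1.16 -2.212 1.806
vertex -2.134 -2.964 1.586
endloop
endfacet
facet normal 0.627 -0.740 -0.243
outer loop
vertex -0.252 -3.286 1.453
vertex -1.226 -4.038 1.233
vertex -0.266 -3.016 0.594
endloop
endfacet
facet normal 0.016 -0.300 0.954
outer loop
vertex -0.252 -3.286 1.453
vertex -1.16 -2.212 1.806
vertex -1.226 -4.038 1.233
endloop
endfacet
facet normal -0.627 0.740 0.243
outer loop
vertex -2.134 -2.964 1.586
vertex -1.16 -2.212 1.806
vertex -2.148 -2.694 0.727
endloop
endfacet
facet normal -0.016 0.300 -0.954
outer loop
vertex -1.174 -1.942 0.947
vertex -0.266 -3.016 0.594
vertex -2.148 -2.694 0.727
endloop
endfacet
facet normal -0.627 0.740 0.243
outer loop
vertex -2.148 -2.694 0.727
vertex -1.16 -2.212 1.806
vertex -1.174 -1.942 0.947
endloop
endfacet
facet normal 0.780 0.601 0.176
outer loop
vertex -1.174 -1.942 0.947
vertex -0.252 -3.286 1.453
vertex -0.266 -3.016 0.594
endloop
endfacet
facet normal 0.780 0.601 0.176
outer loop
vertex -1.16 -2.212 1.806
vertex -0.252 -3.286 1.453
vertex -1.174 -1.942 0.947
endloop
endfacet

endsolid


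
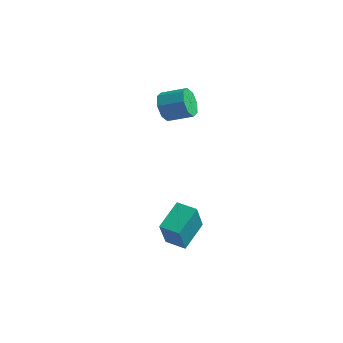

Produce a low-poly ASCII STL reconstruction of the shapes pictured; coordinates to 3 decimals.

solid 
facet normal -0.289 0.486 -0.825
outer loop
vertex 0.229 -2.825 -2.229
vertex 1.088 -2.567 -2.378
vertex 0.458 -4.048 -3.03
endloop
endfacet
facet normal -0.945 -0.284 0.163
outer loop
vertex 0.972 -4.913 -1.562
vertex 0.229 -2.825 -2.229
vertex 0.458 -4.048 -3.03
endloop
endfacet
facet normal -0.289 0.486 -0.825
outer loop
vertex 0.458 -4.048 -3.03
vertex 1.088 -2.567 -2.378
vertex 1.318 -3.79 -3.179
endloop
endfacet
facet normal 0.154 -0.827 -0.541
outer loop
vertex 1.318 -3.79 -3.179
vertex 0.972 -4.913 -1.562
vertex 0.458 -4.048 -3.03
endloop
endfacet
facet normal -0.154 0.827 0.541
outer loop
vertex 0.229 -2.825 -2.229
vertex 1.602 -3.432 -0.91
vertex 1.088 -2.567 -2.378
endloop
endfacet
facet normal -0.945 -0.284 0.163
outer loop
vertex 0.742 -3.69 -0.761
vertex 0.229 -2.825 -2.229
vertex 0.972 -4.913 -1.562
endloop
endfacet
facet normal -0.154 0.827 0.541
outer loop
vertex 0.742 -3.69 -0.761
vertex 1.602 -3.432 -0.91
vertex 0.229 -2.825 -2.229
endloop
endfacet
facet normal 0.945 0.285 -0.163
outer loop
vertex 1.088 -2.567 -2.378
vertex 1.602 -3.432 -0.91
vertex 1.318 -3.79 -3.179
endloop
endfacet
facet normal 0.154 -0.827 -0.541
outer loop
vertex 1.831 -4.655 -1.711
vertex 0.972 -4.913 -1.562
vertex 1.318 -3.79 -3.179
endloop
endfacet
facet normal 0.945 0.284 -0.163
outer loop
vertex 1.318 -3.79 -3.179
vertex 1.602 -3.432 -0.91
vertex 1.831 -4.655 -1.711
endloop
endfacet
facet normal 0.289 -0.486 0.825
outer loop
vertex 1.831 -4.655 -1.711
vertex 0.742 -3.69 -0.761
vertex 0.972 -4.913 -1.562
endloop
endfacet
facet normal 0.289 -0.486 0.825
outer loop
vertex 1.602 -3.432 -0.91
vertex 0.742 -3.69 -0.761
vertex 1.831 -4.655 -1.711
endloop
endfacet
facet normal -0.808 -0.482 -0.339
outer loop
vertex -2.275 -1.238 1.944
vertex -2.661 -1.037 2.579
vertex -2.556 -0.724 1.883
endloop
endfacet
facet normal 0.345 0.077 -0.935
outer loop
vertex -2.275 -1.238 1.944
vertex -2.556 -0.724 1.883
vertex -1.313 -0.665 2.346
endloop
endfacet
facet normal 0.345 0.077 -0.935
outer loop
vertex -1.313 -0.665 2.346
vertex -2.556 -0.724 1.883
vertex -1.594 -0.151 2.285
endloop
endfacet
facet normal 0.808 0.482 0.338
outer loop
vertex -1.313 -0.665 2.346
vertex -1.594 -0.151 2.285
vertex -1.699 -0.463 2.981
endloop
endfacet
facet normal -0.808 -0.482 -0.339
outer loop
vertex -2.556 -0.724 1.883
vertex -2.661 -1.037 2.579
vertex -2.899 -0.393 2.23
endloop
endfacet
facet normal -0.094 0.672 -0.734
outer loop
vertex -2.556 -0.724 1.883
vertex -2.899 -0.393 2.23
vertex -1.594 -0.151 2.285
endloop
endfacet
facet normal -0.094 0.672 -0.735
outer loop
vertex -1.594 -0.151 2.285
vertex -2.899 -0.393 2.23
vertex -1.937 0.181 2.632
endloop
endfacet
facet normal 0.808 0.482 0.338
outer loop
vertex -1.594 -0.151 2.285
vertex -1.937 0.181 2.632
vertex -1.699 -0.463 2.981
endloop
endfacet
facet normal -0.808 -0.482 -0.338
outer loop
vertex -2.899 -0.393 2.23
vertex -2.661 -1.037 2.579
vertex -3.102 -0.439 2.781
endloop
endfacet
facet normal -0.478 0.873 -0.103
outer loop
vertex -2.899 -0.393 2.23
vertex -3.102 -0.439 2.781
vertex -1.937 0.181 2.632
endloop
endfacet
facet normal -0.478 0.873 -0.103
outer loop
vertex -1.937 0.181 2.632
vertex -3.102 -0.439 2.781
vertex -2.14 0.135 3.183
endloop
endfacet
facet normal 0.808 0.482 0.338
outer loop
vertex -1.937 0.181 2.632
vertex -2.14 0.135 3.183
vertex -1.699 -0.463 2.981
endloop
endfacet
facet normal -0.808 -0.482 -0.338
outer loop
vertex -3.102 -0.439 2.781
vertex -2.661 -1.037 2.579
vertex -3.047 -0.835 3.214
endloop
endfacet
facet normal -0.581 0.562 0.588
outer loop
vertex -3.102 -0.439 2.781
vertex -3.047 -0.835 3.214
vertex -2.14 0.135 3.183
endloop
endfacet
facet normal -0.581 0.562 0.589
outer loop
vertex -2.14 0.135 3.183
vertex -3.047 -0.835 3.214
vertex -2.085 -0.262 3.616
endloop
endfacet
facet normal 0.808 0.482 0.339
outer loop
vertex -2.14 0.135 3.183
vertex -2.085 -0.262 3.616
vertex -1.699 -0.463 2.981
endloop
endfacet
facet normal -0.808 -0.482 -0.338
outer loop
vertex -3.047 -0.835 3.214
vertex -2.661 -1.037 2.579
vertex -2.766 -1.349 3.275
endloop
endfacet
facet normal -0.345 -0.077 0.935
outer loop
vertex -3.047 -0.835 3.214
vertex -2.766 -1.349 3.275
vertex -2.085 -0.262 3.616
endloop
endfacet
facet normal -0.345 -0.077 0.935
outer loop
vertex -2.085 -0.262 3.616
vertex -2.766 -1.349 3.275
vertex -1.804 -0.776 3.677
endloop
endfacet
facet normal 0.808 0.482 0.339
outer loop
vertex -2.085 -0.262 3.616
vertex -1.804 -0.776 3.677
vertex -1.699 -0.463 2.981
endloop
endfacet
facet normal -0.808 -0.482 -0.338
outer loop
vertex -2.766 -1.349 3.275
vertex -2.661 -1.037 2.579
vertex -2.423 -1.681 2.928
endloop
endfacet
facet normal 0.093 -0.672 0.735
outer loop
vertex -2.766 -1.349 3.275
vertex -2.423 -1.681 2.928
vertex -1.804 -0.776 3.677
endloop
endfacet
facet normal 0.094 -0.672 0.734
outer loop
vertex -1.804 -0.776 3.677
vertex -2.423 -1.681 2.928
vertex -1.461 -1.107 3.33
endloop
endfacet
facet normal 0.808 0.482 0.339
outer loop
vertex -1.804 -0.776 3.677
vertex -1.461 -1.107 3.33
vertex -1.699 -0.463 2.981
endloop
endfacet
facet normal -0.808 -0.482 -0.338
outer loop
vertex -2.423 -1.681 2.928
vertex -2.661 -1.037 2.579
vertex -2.22 -1.635 2.377
endloop
endfacet
facet normal 0.478 -0.873 0.103
outer loop
vertex -2.423 -1.681 2.928
vertex -2.22 -1.635 2.377
vertex -1.461 -1.107 3.33
endloop
endfacet
facet normal 0.478 -0.873 0.103
outer loop
vertex -1.461 -1.107 3.33
vertex -2.22 -1.635 2.377
vertex -1.258 -1.061 2.779
endloop
endfacet
facet normal 0.808 0.482 0.338
outer loop
vertex -1.461 -1.107 3.33
vertex -1.258 -1.061 2.779
vertex -1.699 -0.463 2.981
endloop
endfacet
facet normal -0.808 -0.482 -0.339
outer loop
vertex -2.22 -1.635 2.377
vertex -2.661 -1.037 2.579
vertex -2.275 -1.238 1.944
endloop
endfacet
facet normal 0.581 -0.562 -0.589
outer loop
vertex -2.22 -1.635 2.377
vertex -2.275 -1.238 1.944
vertex -1.258 -1.061 2.779
endloop
endfacet
facet normal 0.581 -0.563 -0.588
outer loop
vertex -1.258 -1.061 2.779
vertex -2.275 -1.238 1.944
vertex -1.313 -0.665 2.346
endloop
endfacet
facet normal 0.808 0.482 0.338
outer loop
vertex -1.258 -1.061 2.779
vertex -1.313 -0.665 2.346
vertex -1.699 -0.463 2.981
endloop
endfacet

endsolid


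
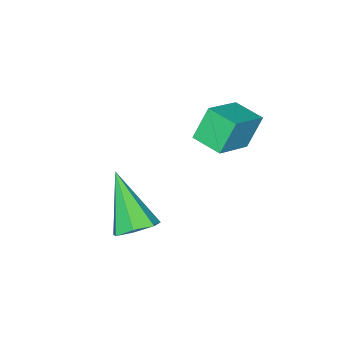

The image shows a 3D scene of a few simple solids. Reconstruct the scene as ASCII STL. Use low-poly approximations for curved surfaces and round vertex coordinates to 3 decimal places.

solid 
facet normal 0.312 0.614 -0.725
outer loop
vertex 2.271 -3.459 -3.689
vertex 1.875 -2.881 -3.37
vertex 2.603 -3.095 -3.238
endloop
endfacet
facet normal 0.675 -0.732 0.094
outer loop
vertex 2.271 -3.459 -3.689
vertex 2.603 -3.095 -3.238
vertex 1.205 -4.199 -1.81
endloop
endfacet
facet normal 0.312 0.613 -0.726
outer loop
vertex 2.603 -3.095 -3.238
vertex 1.875 -2.881 -3.37
vertex 2.387 -2.569 -2.887
endloop
endfacet
facet normal 0.754 -0.121 0.645
outer loop
vertex 2.603 -3.095 -3.238
vertex 2.387 -2.569 -2.887
vertex 1.205 -4.199 -1.81
endloop
endfacet
facet normal 0.311 0.613 -0.726
outer loop
vertex 2.387 -2.569 -2.887
vertex 1.875 -2.881 -3.37
vertex 1.786 -2.278 -2.899
endloop
endfacet
facet normal 0.195 0.438 0.877
outer loop
vertex 2.387 -2.569 -2.887
vertex 1.786 -2.278 -2.899
vertex 1.205 -4.199 -1.81
endloop
endfacet
facet normal 0.312 0.613 -0.726
outer loop
vertex 1.786 -2.278 -2.899
vertex 1.875 -2.881 -3.37
vertex 1.252 -2.441 -3.266
endloop
endfacet
facet normal -0.585 0.527 0.617
outer loop
vertex 1.786 -2.278 -2.899
vertex 1.252 -2.441 -3.266
vertex 1.205 -4.199 -1.81
endloop
endfacet
facet normal 0.312 0.614 -0.725
outer loop
vertex 1.252 -2.441 -3.266
vertex 1.875 -2.881 -3.37
vertex 1.187 -2.935 -3.712
endloop
endfacet
facet normal -0.995 0.077 0.060
outer loop
vertex 1.252 -2.441 -3.266
vertex 1.187 -2.935 -3.712
vertex 1.205 -4.199 -1.81
endloop
endfacet
facet normal 0.312 0.614 -0.725
outer loop
vertex 1.187 -2.935 -3.712
vertex 1.875 -2.881 -3.37
vertex 1.641 -3.388 -3.9
endloop
endfacet
facet normal -0.728 -0.574 -0.375
outer loop
vertex 1.187 -2.935 -3.712
vertex 1.641 -3.388 -3.9
vertex 1.205 -4.199 -1.81
endloop
endfacet
facet normal 0.312 0.614 -0.725
outer loop
vertex 1.641 -3.388 -3.9
vertex 1.875 -2.881 -3.37
vertex 2.271 -3.459 -3.689
endloop
endfacet
facet normal 0.015 -0.933 -0.359
outer loop
vertex 1.641 -3.388 -3.9
vertex 2.271 -3.459 -3.689
vertex 1.205 -4.199 -1.81
endloop
endfacet
facet normal -0.879 -0.001 -0.476
outer loop
vertex -2.481 -2.374 -0.119
vertex -2.418 -1.312 -0.237
vertex -1.895 -2.529 -1.2
endloop
endfacet
facet normal -0.059 -0.992 0.110
outer loop
vertex -0.462 -2.528 -0.423
vertex -2.481 -2.374 -0.119
vertex -1.895 -2.529 -1.2
endloop
endfacet
facet normal -0.879 -0.001 -0.476
outer loop
vertex -1.895 -2.529 -1.2
vertex -2.418 -1.312 -0.237
vertex -1.832 -1.468 -1.318
endloop
endfacet
facet normal 0.473 -0.125 -0.872
outer loop
vertex -1.832 -1.468 -1.318
vertex -0.462 -2.528 -0.423
vertex -1.895 -2.529 -1.2
endloop
endfacet
facet normal -0.473 0.125 0.872
outer loop
vertex -2.481 -2.374 -0.119
vertex -0.985 -1.311 0.54
vertex -2.418 -1.312 -0.237
endloop
endfacet
facet normal -0.059 -0.992 0.111
outer loop
vertex -1.048 -2.372 0.658
vertex -2.481 -2.374 -0.119
vertex -0.462 -2.528 -0.423
endloop
endfacet
facet normal -0.473 0.125 0.872
outer loop
vertex -1.048 -2.372 0.658
vertex -0.985 -1.311 0.54
vertex -2.481 -2.374 -0.119
endloop
endfacet
facet normal 0.059 0.992 -0.111
outer loop
vertex -2.418 -1.312 -0.237
vertex -0.985 -1.311 0.54
vertex -1.832 -1.468 -1.318
endloop
endfacet
facet normal 0.473 -0.125 -0.872
outer loop
vertex -0.399 -1.466 -0.541
vertex -0.462 -2.528 -0.423
vertex -1.832 -1.468 -1.318
endloop
endfacet
facet normal 0.059 0.992 -0.111
outer loop
vertex -1.832 -1.468 -1.318
vertex -0.985 -1.311 0.54
vertex -0.399 -1.466 -0.541
endloop
endfacet
facet normal 0.879 0.001 0.476
outer loop
vertex -0.399 -1.466 -0.541
vertex -1.048 -2.372 0.658
vertex -0.462 -2.528 -0.423
endloop
endfacet
facet normal 0.879 0.001 0.476
outer loop
vertex -0.985 -1.311 0.54
vertex -1.048 -2.372 0.658
vertex -0.399 -1.466 -0.541
endloop
endfacet

endsolid


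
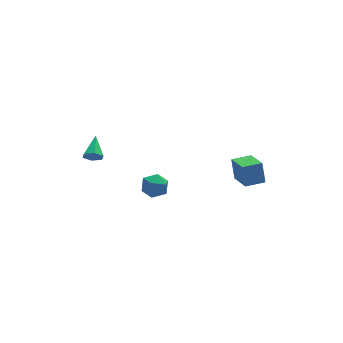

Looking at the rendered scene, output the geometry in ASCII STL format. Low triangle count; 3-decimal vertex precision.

solid 
facet normal -0.306 0.206 0.930
outer loop
vertex -2.903 -1.205 2.863
vertex -2.792 -1.979 3.071
vertex -2.187 -1.447 3.152
endloop
endfacet
facet normal 0.007 0.775 0.632
outer loop
vertex -2.903 -1.205 2.863
vertex -2.187 -1.447 3.152
vertex -2.218 -0.936 2.526
endloop
endfacet
facet normal -0.350 0.936 0.036
outer loop
vertex -2.903 -1.205 2.863
vertex -2.218 -0.936 2.526
vertex -2.842 -1.151 2.057
endloop
endfacet
facet normal -0.883 0.468 -0.036
outer loop
vertex -2.903 -1.205 2.863
vertex -2.842 -1.151 2.057
vertex -3.197 -1.796 2.394
endloop
endfacet
facet normal -0.856 0.016 0.516
outer loop
vertex -2.903 -1.205 2.863
vertex -3.197 -1.796 2.394
vertex -2.792 -1.979 3.071
endloop
endfacet
facet normal 0.671 0.590 0.449
outer loop
vertex -2.218 -0.936 2.526
vertex -2.187 -1.447 3.152
vertex -1.683 -1.544 2.526
endloop
endfacet
facet normal 0.165 -0.329 0.930
outer loop
vertex -2.187 -1.447 3.152
vertex -2.792 -1.979 3.071
vertex -2.038 -2.189 2.863
endloop
endfacet
facet normal -0.725 -0.638 0.261
outer loop
vertex -2.792 -1.979 3.071
vertex -3.197 -1.796 2.394
vertex -2.662 -2.404 2.394
endloop
endfacet
facet normal -0.769 0.092 -0.633
outer loop
vertex -3.197 -1.796 2.394
vertex -2.842 -1.151 2.057
vertex -2.693 -1.893 1.768
endloop
endfacet
facet normal 0.095 0.851 -0.516
outer loop
vertex -2.842 -1.151 2.057
vertex -2.218 -0.936 2.526
vertex -2.088 -1.361 1.849
endloop
endfacet
facet normal 0.883 -0.468 0.036
outer loop
vertex -1.977 -2.135 2.057
vertex -1.683 -1.544 2.526
vertex -2.038 -2.189 2.863
endloop
endfacet
facet normal 0.350 -0.936 -0.036
outer loop
vertex -1.977 -2.135 2.057
vertex -2.038 -2.189 2.863
vertex -2.662 -2.404 2.394
endloop
endfacet
facet normal -0.007 -0.775 -0.632
outer loop
vertex -1.977 -2.135 2.057
vertex -2.662 -2.404 2.394
vertex -2.693 -1.893 1.768
endloop
endfacet
facet normal 0.306 -0.206 -0.930
outer loop
vertex -1.977 -2.135 2.057
vertex -2.693 -1.893 1.768
vertex -2.088 -1.361 1.849
endloop
endfacet
facet normal 0.856 -0.016 -0.516
outer loop
vertex -1.977 -2.135 2.057
vertex -2.088 -1.361 1.849
vertex -1.683 -1.544 2.526
endloop
endfacet
facet normal 0.769 -0.092 0.633
outer loop
vertex -2.038 -2.189 2.863
vertex -1.683 -1.544 2.526
vertex -2.187 -1.447 3.152
endloop
endfacet
facet normal -0.095 -0.851 0.516
outer loop
vertex -2.662 -2.404 2.394
vertex -2.038 -2.189 2.863
vertex -2.792 -1.979 3.071
endloop
endfacet
facet normal -0.671 -0.590 -0.449
outer loop
vertex -2.693 -1.893 1.768
vertex -2.662 -2.404 2.394
vertex -3.197 -1.796 2.394
endloop
endfacet
facet normal -0.165 0.329 -0.930
outer loop
vertex -2.088 -1.361 1.849
vertex -2.693 -1.893 1.768
vertex -2.842 -1.151 2.057
endloop
endfacet
facet normal 0.725 0.638 -0.261
outer loop
vertex -1.683 -1.544 2.526
vertex -2.088 -1.361 1.849
vertex -2.218 -0.936 2.526
endloop
endfacet
facet normal -0.388 -0.820 -0.420
outer loop
vertex -3.806 2.692 1.405
vertex -4.287 2.737 1.762
vertex -4.283 3.009 1.227
endloop
endfacet
facet normal 0.568 0.479 -0.670
outer loop
vertex -3.806 2.692 1.405
vertex -4.283 3.009 1.227
vertex -3.713 3.943 2.378
endloop
endfacet
facet normal -0.391 -0.819 -0.420
outer loop
vertex -4.283 3.009 1.227
vertex -4.287 2.737 1.762
vertex -4.763 3.055 1.584
endloop
endfacet
facet normal -0.300 0.808 -0.507
outer loop
vertex -4.283 3.009 1.227
vertex -4.763 3.055 1.584
vertex -3.713 3.943 2.378
endloop
endfacet
facet normal -0.391 -0.819 -0.420
outer loop
vertex -4.763 3.055 1.584
vertex -4.287 2.737 1.762
vertex -4.767 2.783 2.119
endloop
endfacet
facet normal -0.738 0.604 0.301
outer loop
vertex -4.763 3.055 1.584
vertex -4.767 2.783 2.119
vertex -3.713 3.943 2.378
endloop
endfacet
facet normal -0.390 -0.820 -0.419
outer loop
vertex -4.767 2.783 2.119
vertex -4.287 2.737 1.762
vertex -4.29 2.465 2.297
endloop
endfacet
facet normal -0.308 0.068 0.949
outer loop
vertex -4.767 2.783 2.119
vertex -4.29 2.465 2.297
vertex -3.713 3.943 2.378
endloop
endfacet
facet normal -0.389 -0.820 -0.419
outer loop
vertex -4.29 2.465 2.297
vertex -4.287 2.737 1.762
vertex -3.81 2.42 1.94
endloop
endfacet
facet normal 0.560 -0.262 0.786
outer loop
vertex -4.29 2.465 2.297
vertex -3.81 2.42 1.94
vertex -3.713 3.943 2.378
endloop
endfacet
facet normal -0.388 -0.820 -0.420
outer loop
vertex -3.81 2.42 1.94
vertex -4.287 2.737 1.762
vertex -3.806 2.692 1.405
endloop
endfacet
facet normal 0.998 -0.057 -0.022
outer loop
vertex -3.81 2.42 1.94
vertex -3.806 2.692 1.405
vertex -3.713 3.943 2.378
endloop
endfacet
facet normal -1.000 0.019 -0.004
outer loop
vertex 2.916 -0.486 1.255
vertex 2.948 1.06 0.623
vertex 2.912 -0.978 0.051
endloop
endfacet
facet normal -0.020 -0.925 0.378
outer loop
vertex 4.052 -1.0 0.057
vertex 2.916 -0.486 1.255
vertex 2.912 -0.978 0.051
endloop
endfacet
facet normal -1.000 0.019 -0.005
outer loop
vertex 2.912 -0.978 0.051
vertex 2.948 1.06 0.623
vertex 2.945 0.568 -0.58
endloop
endfacet
facet normal -0.002 -0.378 -0.926
outer loop
vertex 2.945 0.568 -0.58
vertex 4.052 -1.0 0.057
vertex 2.912 -0.978 0.051
endloop
endfacet
facet normal 0.002 0.378 0.926
outer loop
vertex 2.916 -0.486 1.255
vertex 4.088 1.038 0.629
vertex 2.948 1.06 0.623
endloop
endfacet
facet normal -0.020 -0.925 0.379
outer loop
vertex 4.055 -0.508 1.26
vertex 2.916 -0.486 1.255
vertex 4.052 -1.0 0.057
endloop
endfacet
facet normal 0.003 0.378 0.926
outer loop
vertex 4.055 -0.508 1.26
vertex 4.088 1.038 0.629
vertex 2.916 -0.486 1.255
endloop
endfacet
facet normal 0.020 0.925 -0.379
outer loop
vertex 2.948 1.06 0.623
vertex 4.088 1.038 0.629
vertex 2.945 0.568 -0.58
endloop
endfacet
facet normal -0.003 -0.378 -0.926
outer loop
vertex 4.084 0.546 -0.575
vertex 4.052 -1.0 0.057
vertex 2.945 0.568 -0.58
endloop
endfacet
facet normal 0.020 0.925 -0.378
outer loop
vertex 2.945 0.568 -0.58
vertex 4.088 1.038 0.629
vertex 4.084 0.546 -0.575
endloop
endfacet
facet normal 1.000 -0.019 0.005
outer loop
vertex 4.084 0.546 -0.575
vertex 4.055 -0.508 1.26
vertex 4.052 -1.0 0.057
endloop
endfacet
facet normal 1.000 -0.019 0.005
outer loop
vertex 4.088 1.038 0.629
vertex 4.055 -0.508 1.26
vertex 4.084 0.546 -0.575
endloop
endfacet

endsolid


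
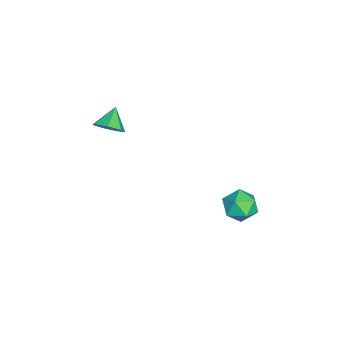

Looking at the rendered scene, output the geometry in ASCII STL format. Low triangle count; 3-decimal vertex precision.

solid 
facet normal -0.927 0.046 0.371
outer loop
vertex -1.999 3.465 -2.932
vertex -1.566 3.808 -1.892
vertex -1.851 4.611 -2.704
endloop
endfacet
facet normal -0.926 0.185 -0.329
outer loop
vertex -1.999 3.465 -2.932
vertex -1.851 4.611 -2.704
vertex -1.562 4.178 -3.761
endloop
endfacet
facet normal -0.645 -0.378 -0.665
outer loop
vertex -1.999 3.465 -2.932
vertex -1.562 4.178 -3.761
vertex -1.099 3.108 -3.602
endloop
endfacet
facet normal -0.472 -0.865 -0.173
outer loop
vertex -1.999 3.465 -2.932
vertex -1.099 3.108 -3.602
vertex -1.101 2.878 -2.447
endloop
endfacet
facet normal -0.647 -0.603 0.468
outer loop
vertex -1.999 3.465 -2.932
vertex -1.101 2.878 -2.447
vertex -1.566 3.808 -1.892
endloop
endfacet
facet normal -0.499 0.745 -0.442
outer loop
vertex -1.562 4.178 -3.761
vertex -1.851 4.611 -2.704
vertex -0.859 4.962 -3.233
endloop
endfacet
facet normal -0.501 0.521 0.691
outer loop
vertex -1.851 4.611 -2.704
vertex -1.566 3.808 -1.892
vertex -0.861 4.732 -2.078
endloop
endfacet
facet normal -0.047 -0.529 0.847
outer loop
vertex -1.566 3.808 -1.892
vertex -1.101 2.878 -2.447
vertex -0.398 3.662 -1.919
endloop
endfacet
facet normal 0.236 -0.953 -0.189
outer loop
vertex -1.101 2.878 -2.447
vertex -1.099 3.108 -3.602
vertex -0.109 3.229 -2.976
endloop
endfacet
facet normal -0.043 -0.165 -0.985
outer loop
vertex -1.099 3.108 -3.602
vertex -1.562 4.178 -3.761
vertex -0.394 4.032 -3.788
endloop
endfacet
facet normal 0.472 0.865 0.173
outer loop
vertex 0.039 4.375 -2.748
vertex -0.859 4.962 -3.233
vertex -0.861 4.732 -2.078
endloop
endfacet
facet normal 0.645 0.378 0.665
outer loop
vertex 0.039 4.375 -2.748
vertex -0.861 4.732 -2.078
vertex -0.398 3.662 -1.919
endloop
endfacet
facet normal 0.926 -0.185 0.329
outer loop
vertex 0.039 4.375 -2.748
vertex -0.398 3.662 -1.919
vertex -0.109 3.229 -2.976
endloop
endfacet
facet normal 0.927 -0.046 -0.371
outer loop
vertex 0.039 4.375 -2.748
vertex -0.109 3.229 -2.976
vertex -0.394 4.032 -3.788
endloop
endfacet
facet normal 0.647 0.603 -0.468
outer loop
vertex 0.039 4.375 -2.748
vertex -0.394 4.032 -3.788
vertex -0.859 4.962 -3.233
endloop
endfacet
facet normal -0.236 0.953 0.189
outer loop
vertex -0.861 4.732 -2.078
vertex -0.859 4.962 -3.233
vertex -1.851 4.611 -2.704
endloop
endfacet
facet normal 0.043 0.165 0.985
outer loop
vertex -0.398 3.662 -1.919
vertex -0.861 4.732 -2.078
vertex -1.566 3.808 -1.892
endloop
endfacet
facet normal 0.499 -0.745 0.442
outer loop
vertex -0.109 3.229 -2.976
vertex -0.398 3.662 -1.919
vertex -1.101 2.878 -2.447
endloop
endfacet
facet normal 0.501 -0.521 -0.691
outer loop
vertex -0.394 4.032 -3.788
vertex -0.109 3.229 -2.976
vertex -1.099 3.108 -3.602
endloop
endfacet
facet normal 0.047 0.529 -0.847
outer loop
vertex -0.859 4.962 -3.233
vertex -0.394 4.032 -3.788
vertex -1.562 4.178 -3.761
endloop
endfacet
facet normal 0.760 -0.169 -0.628
outer loop
vertex -0.402 -3.508 4.224
vertex -1.025 -3.553 3.482
vertex -0.561 -2.778 3.835
endloop
endfacet
facet normal 0.143 0.490 0.860
outer loop
vertex -0.402 -3.508 4.224
vertex -0.561 -2.778 3.835
vertex -2.135 -3.307 4.398
endloop
endfacet
facet normal 0.760 -0.170 -0.627
outer loop
vertex -0.561 -2.778 3.835
vertex -1.025 -3.553 3.482
vertex -1.069 -2.633 3.18
endloop
endfacet
facet normal -0.185 0.919 0.347
outer loop
vertex -0.561 -2.778 3.835
vertex -1.069 -2.633 3.18
vertex -2.135 -3.307 4.398
endloop
endfacet
facet normal 0.759 -0.170 -0.628
outer loop
vertex -1.069 -2.633 3.18
vertex -1.025 -3.553 3.482
vertex -1.545 -3.18 2.753
endloop
endfacet
facet normal -0.666 0.723 -0.183
outer loop
vertex -1.069 -2.633 3.18
vertex -1.545 -3.18 2.753
vertex -2.135 -3.307 4.398
endloop
endfacet
facet normal 0.760 -0.169 -0.628
outer loop
vertex -1.545 -3.18 2.753
vertex -1.025 -3.553 3.482
vertex -1.629 -4.009 2.874
endloop
endfacet
facet normal -0.941 0.047 -0.334
outer loop
vertex -1.545 -3.18 2.753
vertex -1.629 -4.009 2.874
vertex -2.135 -3.307 4.398
endloop
endfacet
facet normal 0.760 -0.169 -0.628
outer loop
vertex -1.629 -4.009 2.874
vertex -1.025 -3.553 3.482
vertex -1.258 -4.495 3.453
endloop
endfacet
facet normal -0.801 -0.599 0.010
outer loop
vertex -1.629 -4.009 2.874
vertex -1.258 -4.495 3.453
vertex -2.135 -3.307 4.398
endloop
endfacet
facet normal 0.761 -0.169 -0.627
outer loop
vertex -1.258 -4.495 3.453
vertex -1.025 -3.553 3.482
vertex -0.713 -4.272 4.054
endloop
endfacet
facet normal -0.351 -0.728 0.589
outer loop
vertex -1.258 -4.495 3.453
vertex -0.713 -4.272 4.054
vertex -2.135 -3.307 4.398
endloop
endfacet
facet normal 0.760 -0.170 -0.628
outer loop
vertex -0.713 -4.272 4.054
vertex -1.025 -3.553 3.482
vertex -0.402 -3.508 4.224
endloop
endfacet
facet normal 0.069 -0.243 0.967
outer loop
vertex -0.713 -4.272 4.054
vertex -0.402 -3.508 4.224
vertex -2.135 -3.307 4.398
endloop
endfacet

endsolid


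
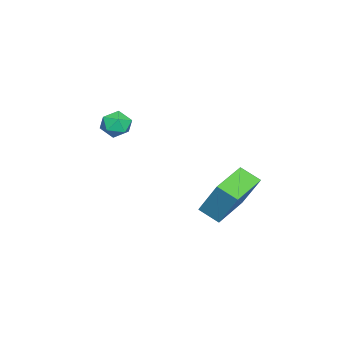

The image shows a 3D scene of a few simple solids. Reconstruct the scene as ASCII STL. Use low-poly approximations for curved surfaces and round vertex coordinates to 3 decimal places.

solid 
facet normal -0.966 0.236 0.106
outer loop
vertex -0.349 2.618 -0.095
vertex -0.192 3.479 -0.579
vertex -0.725 1.794 -1.685
endloop
endfacet
facet normal -0.157 -0.861 0.483
outer loop
vertex 1.052 1.361 -1.881
vertex -0.349 2.618 -0.095
vertex -0.725 1.794 -1.685
endloop
endfacet
facet normal -0.966 0.235 0.107
outer loop
vertex -0.725 1.794 -1.685
vertex -0.192 3.479 -0.579
vertex -0.569 2.655 -2.168
endloop
endfacet
facet normal -0.206 -0.450 -0.869
outer loop
vertex -0.569 2.655 -2.168
vertex 1.052 1.361 -1.881
vertex -0.725 1.794 -1.685
endloop
endfacet
facet normal 0.206 0.451 0.869
outer loop
vertex -0.349 2.618 -0.095
vertex 1.585 3.046 -0.775
vertex -0.192 3.479 -0.579
endloop
endfacet
facet normal -0.156 -0.861 0.484
outer loop
vertex 1.429 2.185 -0.292
vertex -0.349 2.618 -0.095
vertex 1.052 1.361 -1.881
endloop
endfacet
facet normal 0.206 0.450 0.869
outer loop
vertex 1.429 2.185 -0.292
vertex 1.585 3.046 -0.775
vertex -0.349 2.618 -0.095
endloop
endfacet
facet normal 0.156 0.861 -0.484
outer loop
vertex -0.192 3.479 -0.579
vertex 1.585 3.046 -0.775
vertex -0.569 2.655 -2.168
endloop
endfacet
facet normal -0.206 -0.451 -0.869
outer loop
vertex 1.209 2.222 -2.365
vertex 1.052 1.361 -1.881
vertex -0.569 2.655 -2.168
endloop
endfacet
facet normal 0.156 0.861 -0.483
outer loop
vertex -0.569 2.655 -2.168
vertex 1.585 3.046 -0.775
vertex 1.209 2.222 -2.365
endloop
endfacet
facet normal 0.966 -0.236 -0.107
outer loop
vertex 1.209 2.222 -2.365
vertex 1.429 2.185 -0.292
vertex 1.052 1.361 -1.881
endloop
endfacet
facet normal 0.966 -0.235 -0.107
outer loop
vertex 1.585 3.046 -0.775
vertex 1.429 2.185 -0.292
vertex 1.209 2.222 -2.365
endloop
endfacet
facet normal -0.831 -0.204 0.517
outer loop
vertex -0.833 -2.193 1.648
vertex -0.59 -2.841 1.783
vertex -0.445 -2.312 2.225
endloop
endfacet
facet normal -0.673 0.491 0.554
outer loop
vertex -0.833 -2.193 1.648
vertex -0.445 -2.312 2.225
vertex -0.337 -1.731 1.841
endloop
endfacet
facet normal -0.654 0.749 -0.112
outer loop
vertex -0.833 -2.193 1.648
vertex -0.337 -1.731 1.841
vertex -0.415 -1.901 1.162
endloop
endfacet
facet normal -0.800 0.211 -0.561
outer loop
vertex -0.833 -2.193 1.648
vertex -0.415 -1.901 1.162
vertex -0.571 -2.587 1.126
endloop
endfacet
facet normal -0.910 -0.377 -0.172
outer loop
vertex -0.833 -2.193 1.648
vertex -0.571 -2.587 1.126
vertex -0.59 -2.841 1.783
endloop
endfacet
facet normal -0.019 0.554 0.833
outer loop
vertex -0.337 -1.731 1.841
vertex -0.445 -2.312 2.225
vertex 0.211 -2.093 2.094
endloop
endfacet
facet normal -0.275 -0.571 0.774
outer loop
vertex -0.445 -2.312 2.225
vertex -0.59 -2.841 1.783
vertex 0.055 -2.779 2.058
endloop
endfacet
facet normal -0.404 -0.849 -0.340
outer loop
vertex -0.59 -2.841 1.783
vertex -0.571 -2.587 1.126
vertex -0.023 -2.949 1.379
endloop
endfacet
facet normal -0.228 0.103 -0.968
outer loop
vertex -0.571 -2.587 1.126
vertex -0.415 -1.901 1.162
vertex 0.085 -2.368 0.995
endloop
endfacet
facet normal 0.011 0.970 -0.244
outer loop
vertex -0.415 -1.901 1.162
vertex -0.337 -1.731 1.841
vertex 0.23 -1.839 1.437
endloop
endfacet
facet normal 0.800 -0.211 0.561
outer loop
vertex 0.473 -2.487 1.572
vertex 0.211 -2.093 2.094
vertex 0.055 -2.779 2.058
endloop
endfacet
facet normal 0.654 -0.749 0.112
outer loop
vertex 0.473 -2.487 1.572
vertex 0.055 -2.779 2.058
vertex -0.023 -2.949 1.379
endloop
endfacet
facet normal 0.673 -0.491 -0.554
outer loop
vertex 0.473 -2.487 1.572
vertex -0.023 -2.949 1.379
vertex 0.085 -2.368 0.995
endloop
endfacet
facet normal 0.831 0.204 -0.517
outer loop
vertex 0.473 -2.487 1.572
vertex 0.085 -2.368 0.995
vertex 0.23 -1.839 1.437
endloop
endfacet
facet normal 0.910 0.377 0.172
outer loop
vertex 0.473 -2.487 1.572
vertex 0.23 -1.839 1.437
vertex 0.211 -2.093 2.094
endloop
endfacet
facet normal 0.228 -0.103 0.968
outer loop
vertex 0.055 -2.779 2.058
vertex 0.211 -2.093 2.094
vertex -0.445 -2.312 2.225
endloop
endfacet
facet normal -0.011 -0.970 0.244
outer loop
vertex -0.023 -2.949 1.379
vertex 0.055 -2.779 2.058
vertex -0.59 -2.841 1.783
endloop
endfacet
facet normal 0.019 -0.554 -0.833
outer loop
vertex 0.085 -2.368 0.995
vertex -0.023 -2.949 1.379
vertex -0.571 -2.587 1.126
endloop
endfacet
facet normal 0.275 0.571 -0.774
outer loop
vertex 0.23 -1.839 1.437
vertex 0.085 -2.368 0.995
vertex -0.415 -1.901 1.162
endloop
endfacet
facet normal 0.404 0.849 0.340
outer loop
vertex 0.211 -2.093 2.094
vertex 0.23 -1.839 1.437
vertex -0.337 -1.731 1.841
endloop
endfacet

endsolid


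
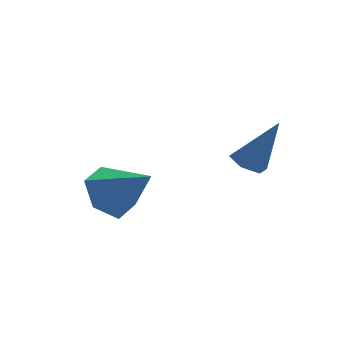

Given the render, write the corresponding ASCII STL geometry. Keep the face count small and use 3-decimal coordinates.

solid 
facet normal -0.444 0.175 -0.879
outer loop
vertex -0.249 -1.236 2.554
vertex -0.72 -1.064 2.826
vertex -0.312 -0.688 2.695
endloop
endfacet
facet normal 0.979 0.149 -0.141
outer loop
vertex -0.249 -1.236 2.554
vertex -0.312 -0.688 2.695
vertex 0.02 -1.356 4.294
endloop
endfacet
facet normal -0.444 0.175 -0.879
outer loop
vertex -0.312 -0.688 2.695
vertex -0.72 -1.064 2.826
vertex -0.783 -0.516 2.967
endloop
endfacet
facet normal 0.460 0.849 0.259
outer loop
vertex -0.312 -0.688 2.695
vertex -0.783 -0.516 2.967
vertex 0.02 -1.356 4.294
endloop
endfacet
facet normal -0.442 0.176 -0.880
outer loop
vertex -0.783 -0.516 2.967
vertex -0.72 -1.064 2.826
vertex -1.191 -0.892 3.097
endloop
endfacet
facet normal -0.393 0.651 0.650
outer loop
vertex -0.783 -0.516 2.967
vertex -1.191 -0.892 3.097
vertex 0.02 -1.356 4.294
endloop
endfacet
facet normal -0.442 0.174 -0.880
outer loop
vertex -1.191 -0.892 3.097
vertex -0.72 -1.064 2.826
vertex -1.127 -1.441 2.956
endloop
endfacet
facet normal -0.727 -0.249 0.639
outer loop
vertex -1.191 -0.892 3.097
vertex -1.127 -1.441 2.956
vertex 0.02 -1.356 4.294
endloop
endfacet
facet normal -0.442 0.174 -0.880
outer loop
vertex -1.127 -1.441 2.956
vertex -0.72 -1.064 2.826
vertex -0.656 -1.613 2.685
endloop
endfacet
facet normal -0.209 -0.948 0.239
outer loop
vertex -1.127 -1.441 2.956
vertex -0.656 -1.613 2.685
vertex 0.02 -1.356 4.294
endloop
endfacet
facet normal -0.444 0.174 -0.879
outer loop
vertex -0.656 -1.613 2.685
vertex -0.72 -1.064 2.826
vertex -0.249 -1.236 2.554
endloop
endfacet
facet normal 0.645 -0.749 -0.151
outer loop
vertex -0.656 -1.613 2.685
vertex -0.249 -1.236 2.554
vertex 0.02 -1.356 4.294
endloop
endfacet
facet normal -0.451 0.638 -0.625
outer loop
vertex -2.535 2.804 0.543
vertex -3.283 2.222 0.489
vertex -3.254 2.897 1.157
endloop
endfacet
facet normal 0.622 0.410 0.667
outer loop
vertex -2.535 2.804 0.543
vertex -3.254 2.897 1.157
vertex -2.517 1.138 1.551
endloop
endfacet
facet normal -0.451 0.638 -0.625
outer loop
vertex -3.254 2.897 1.157
vertex -3.283 2.222 0.489
vertex -4.002 2.315 1.103
endloop
endfacet
facet normal -0.181 0.142 0.973
outer loop
vertex -3.254 2.897 1.157
vertex -4.002 2.315 1.103
vertex -2.517 1.138 1.551
endloop
endfacet
facet normal -0.451 0.638 -0.624
outer loop
vertex -4.002 2.315 1.103
vertex -3.283 2.222 0.489
vertex -4.032 1.64 0.435
endloop
endfacet
facet normal -0.607 -0.545 0.578
outer loop
vertex -4.002 2.315 1.103
vertex -4.032 1.64 0.435
vertex -2.517 1.138 1.551
endloop
endfacet
facet normal -0.451 0.638 -0.624
outer loop
vertex -4.032 1.64 0.435
vertex -3.283 2.222 0.489
vertex -3.313 1.547 -0.179
endloop
endfacet
facet normal -0.230 -0.966 -0.123
outer loop
vertex -4.032 1.64 0.435
vertex -3.313 1.547 -0.179
vertex -2.517 1.138 1.551
endloop
endfacet
facet normal -0.451 0.638 -0.624
outer loop
vertex -3.313 1.547 -0.179
vertex -3.283 2.222 0.489
vertex -2.564 2.129 -0.125
endloop
endfacet
facet normal 0.573 -0.698 -0.429
outer loop
vertex -3.313 1.547 -0.179
vertex -2.564 2.129 -0.125
vertex -2.517 1.138 1.551
endloop
endfacet
facet normal -0.451 0.638 -0.625
outer loop
vertex -2.564 2.129 -0.125
vertex -3.283 2.222 0.489
vertex -2.535 2.804 0.543
endloop
endfacet
facet normal 0.999 -0.010 -0.034
outer loop
vertex -2.564 2.129 -0.125
vertex -2.535 2.804 0.543
vertex -2.517 1.138 1.551
endloop
endfacet

endsolid
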